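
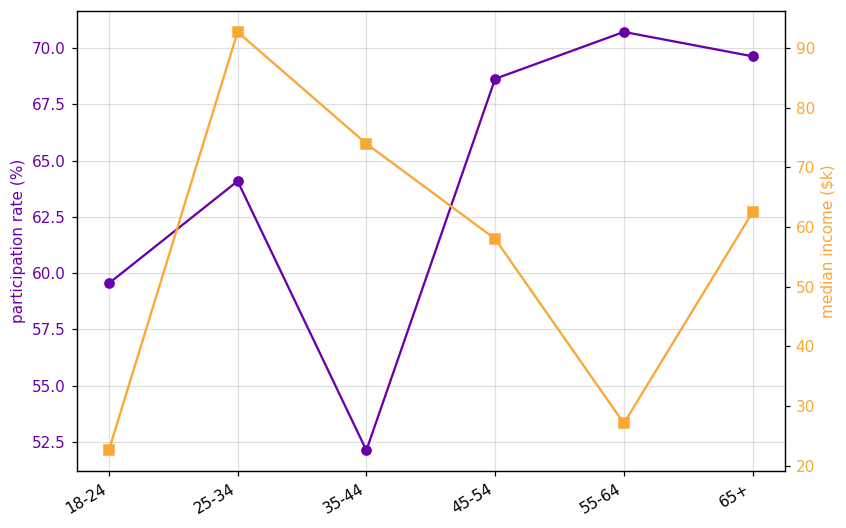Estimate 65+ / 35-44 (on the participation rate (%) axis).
≈ 1.35×

65+ ≈ 70, 35-44 ≈ 52; 70/52 ≈ 1.35.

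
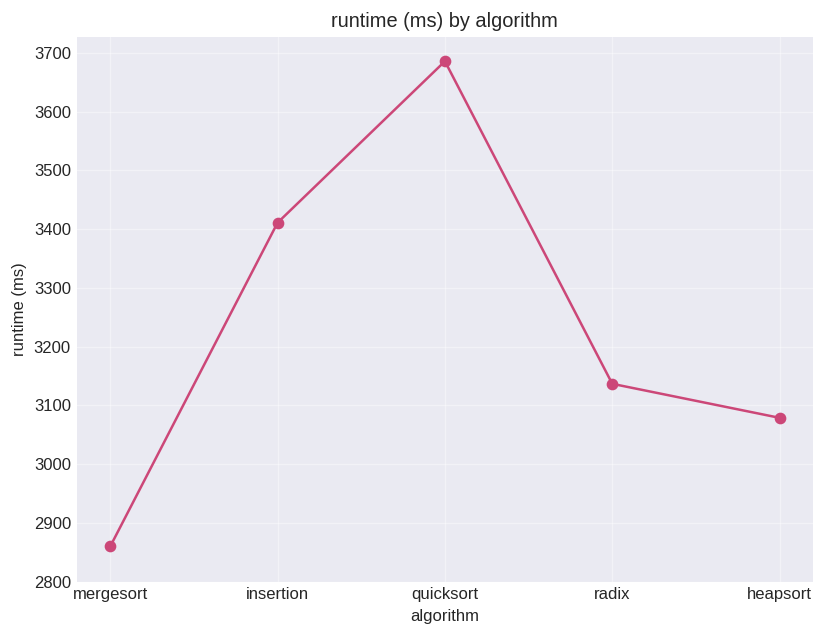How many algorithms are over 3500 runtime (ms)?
1

Above 3500: quicksort.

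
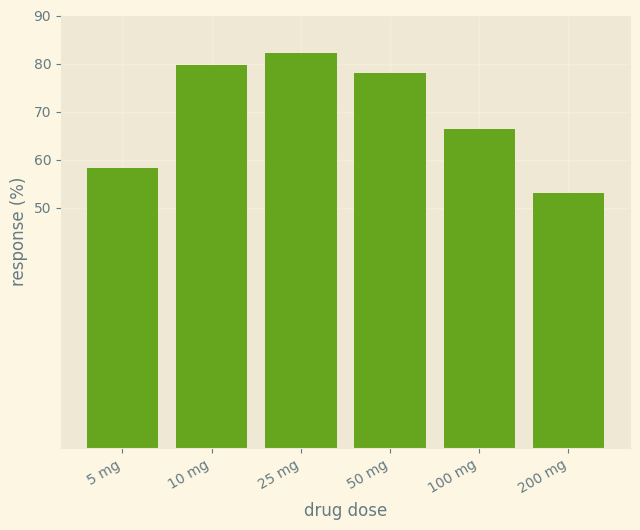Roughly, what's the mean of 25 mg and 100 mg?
(80 + 70) / 2 ≈ 75.

≈ 75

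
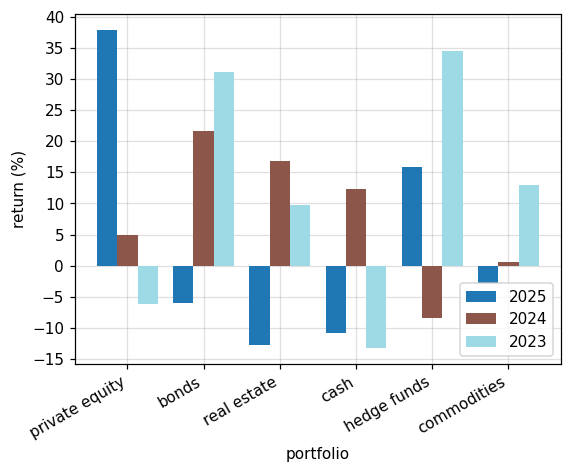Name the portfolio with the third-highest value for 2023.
commodities

Top 4 for 2023: hedge funds ≈ 35, bonds ≈ 30, commodities ≈ 15, real estate ≈ 10.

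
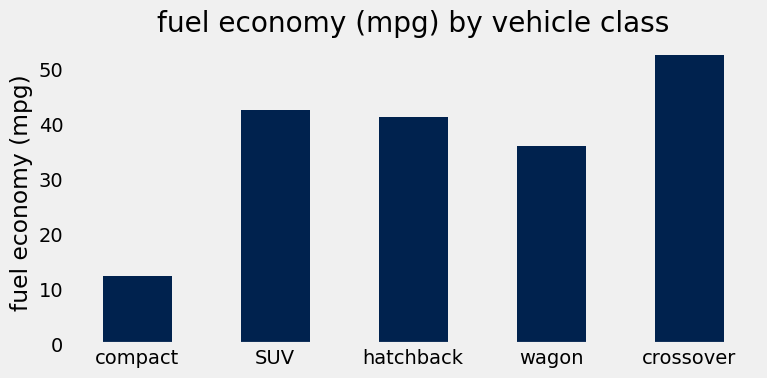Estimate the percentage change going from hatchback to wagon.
≈ -12.5%

hatchback ≈ 40, wagon ≈ 35; (35 − 40) / 40 ≈ -12.5%.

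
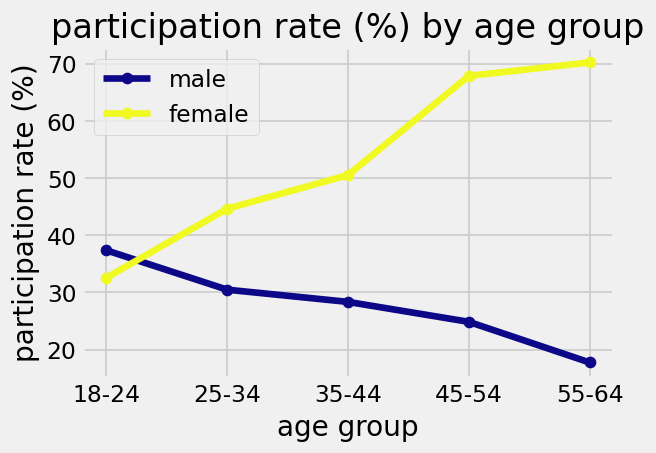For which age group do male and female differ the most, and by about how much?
55-64: male ≈ 20, female ≈ 70 → gap ≈ 50. Next-largest (45-54) is only ≈ 45.

55-64, ≈ 50 %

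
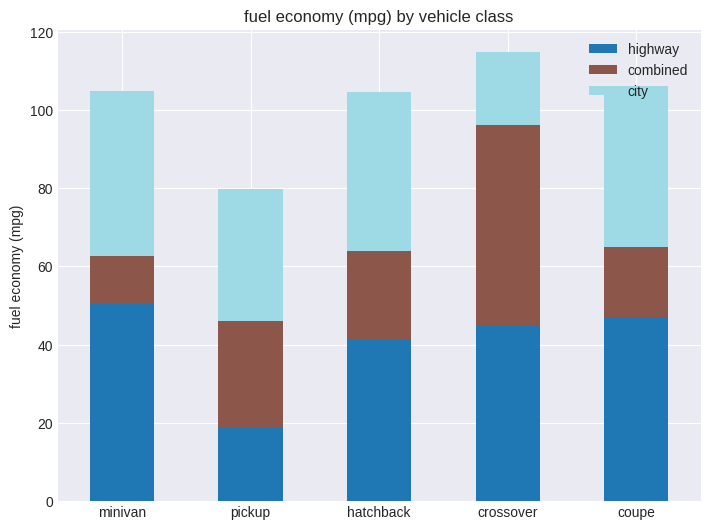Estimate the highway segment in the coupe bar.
highway top ≈ 50, bottom ≈ 0; segment ≈ 50.

≈ 50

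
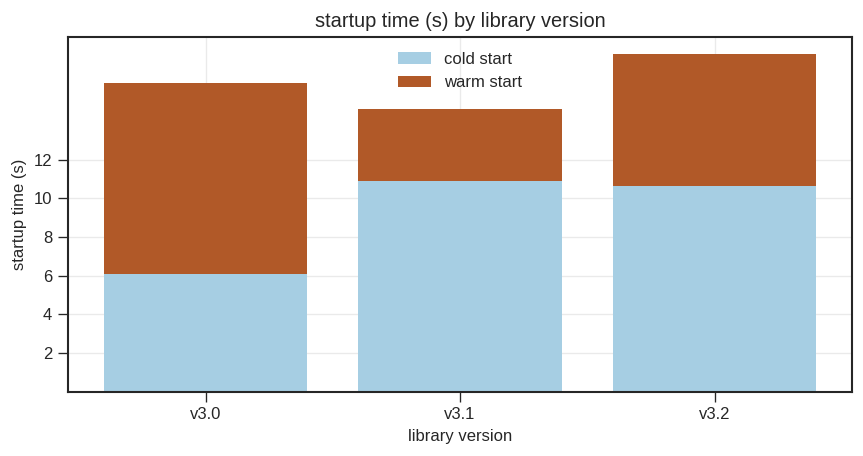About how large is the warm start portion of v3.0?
warm start top ≈ 16, bottom ≈ 6; segment ≈ 10.

≈ 10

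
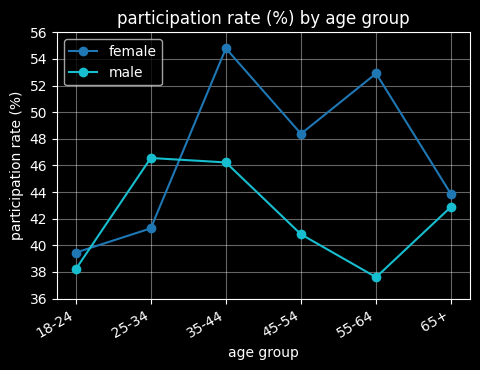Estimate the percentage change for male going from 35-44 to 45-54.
≈ -13%

35-44 ≈ 46, 45-54 ≈ 40; (40 − 46) / 46 ≈ -13%.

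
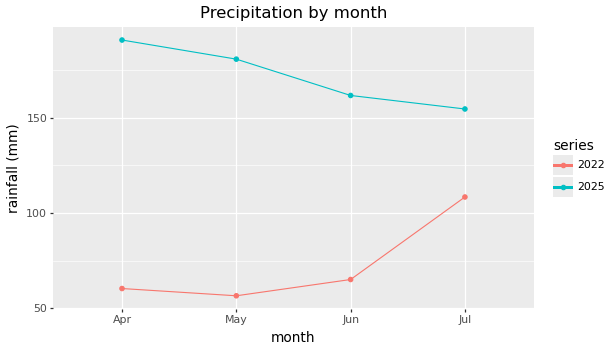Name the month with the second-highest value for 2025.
May

Top 3 for 2025: Apr ≈ 200, May ≈ 180, Jun ≈ 160.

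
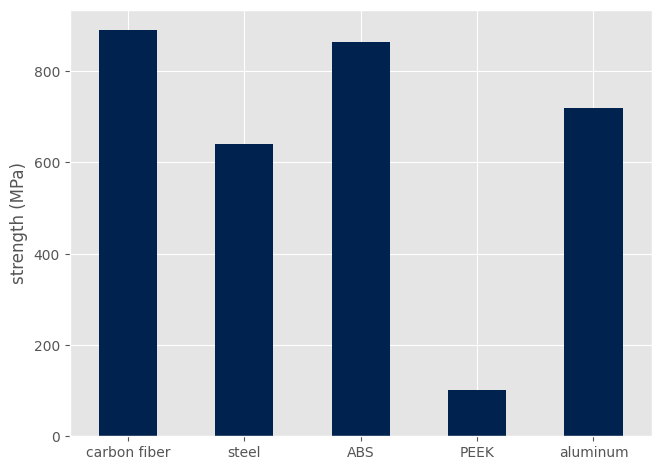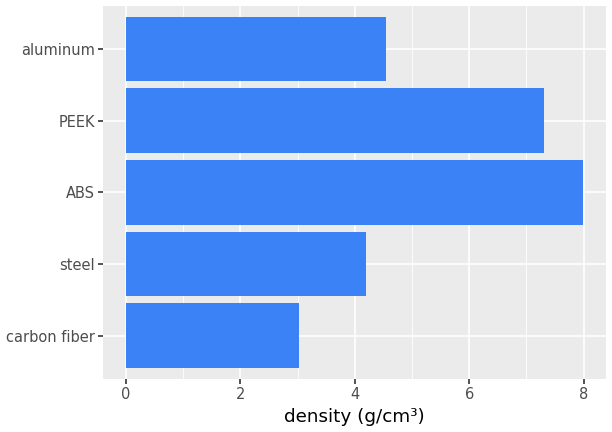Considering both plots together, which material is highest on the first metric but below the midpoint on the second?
Chart 2 median density (g/cm³) ≈ 5; below-median materials: carbon fiber, steel. Among those, carbon fiber has the highest strength (MPa) (≈ 900).

carbon fiber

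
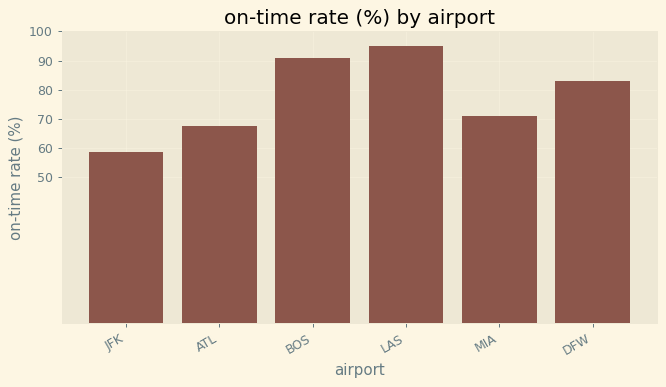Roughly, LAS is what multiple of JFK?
≈ 1.67×

LAS ≈ 100, JFK ≈ 60; 100/60 ≈ 1.67.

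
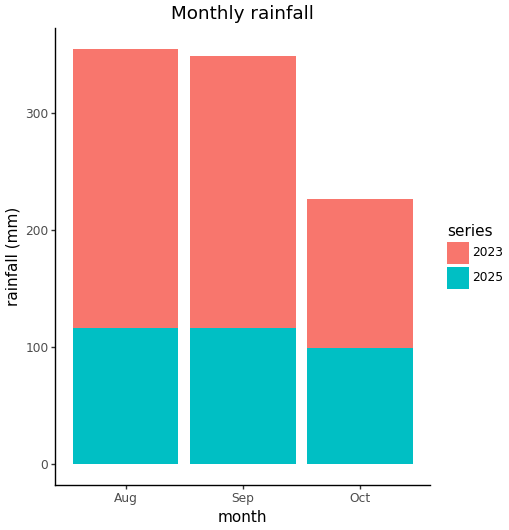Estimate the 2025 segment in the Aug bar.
2025 top ≈ 100, bottom ≈ 0; segment ≈ 100.

≈ 100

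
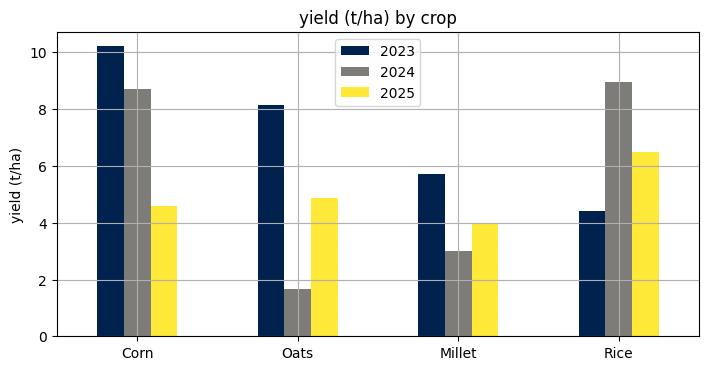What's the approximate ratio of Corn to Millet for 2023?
≈ 1.67×

Corn ≈ 10, Millet ≈ 6; 10/6 ≈ 1.67.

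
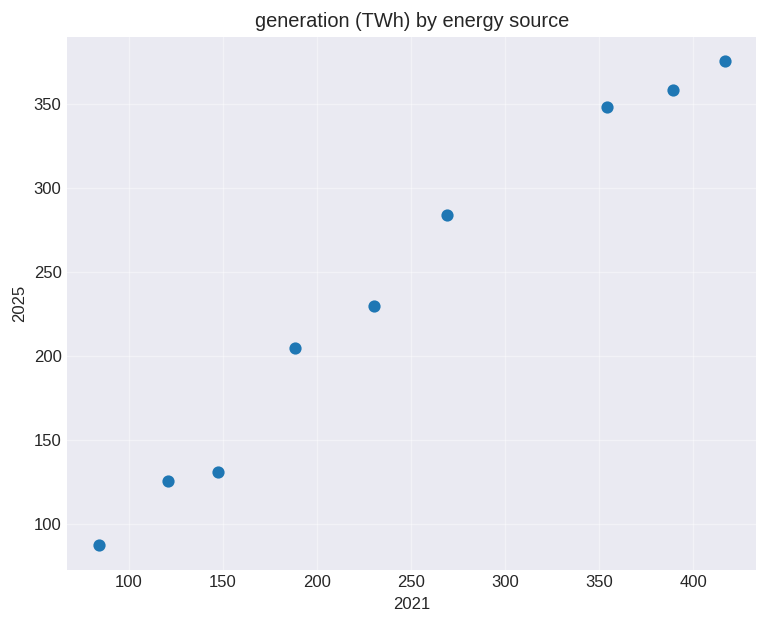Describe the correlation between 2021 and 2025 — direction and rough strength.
Points are positively correlated; strong (|r| ≈ 1.0).

positive, strong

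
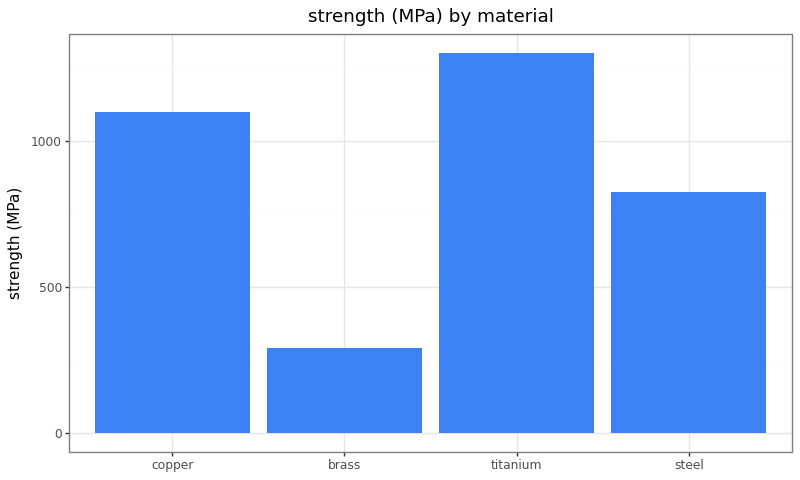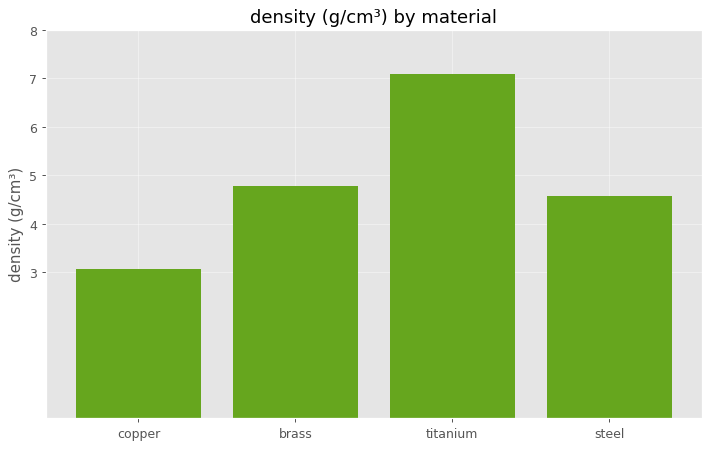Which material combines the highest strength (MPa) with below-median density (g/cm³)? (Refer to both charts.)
Chart 2 median density (g/cm³) ≈ 5; below-median materials: copper, steel. Among those, copper has the highest strength (MPa) (≈ 1000).

copper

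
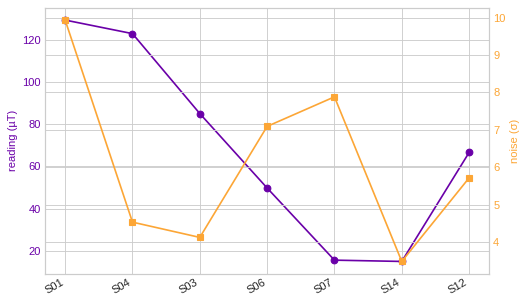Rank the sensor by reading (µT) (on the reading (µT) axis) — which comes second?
Top 3 (on the reading (µT) axis): S01 ≈ 130, S04 ≈ 120, S03 ≈ 80.

S04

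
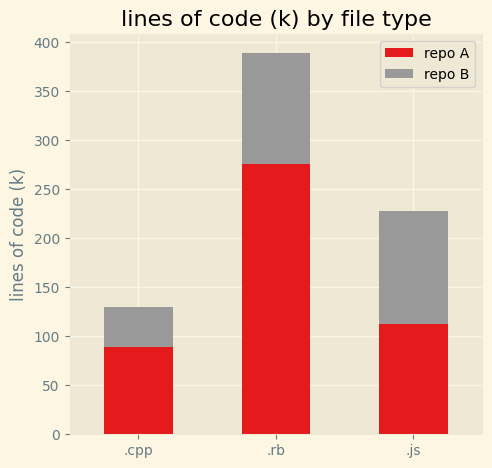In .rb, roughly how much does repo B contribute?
≈ 100

repo B top ≈ 400, bottom ≈ 300; segment ≈ 100.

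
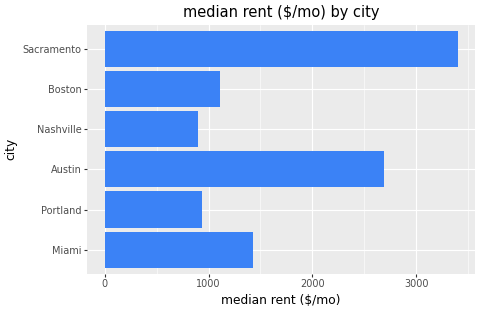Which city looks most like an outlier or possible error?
Sacramento ≈ 3500; the rest sit between ≈ 1000 and ≈ 2500.

Sacramento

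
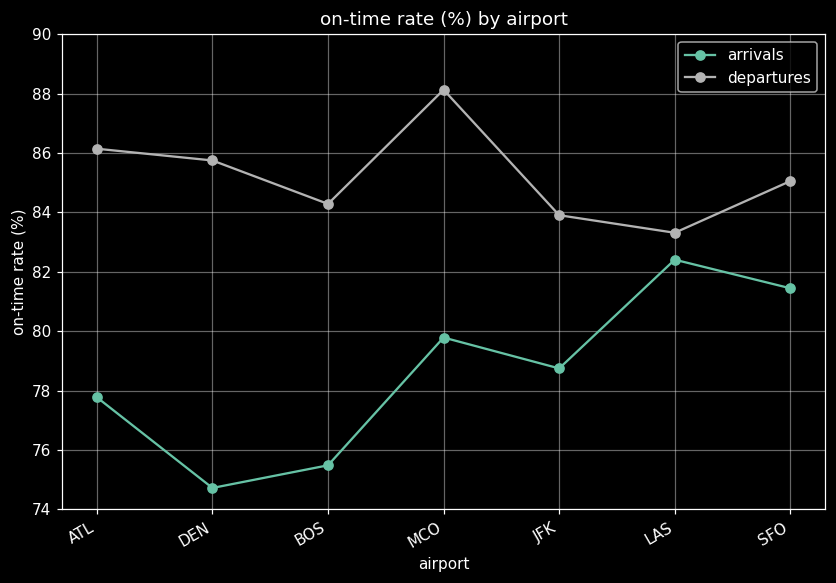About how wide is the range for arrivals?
Max LAS ≈ 82, min DEN ≈ 74; range ≈ 8.

≈ 8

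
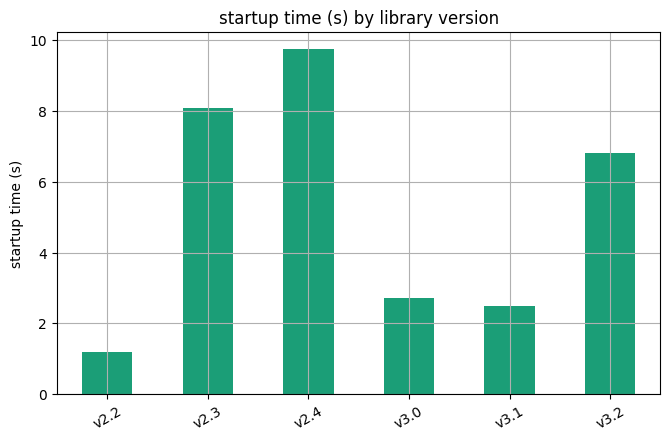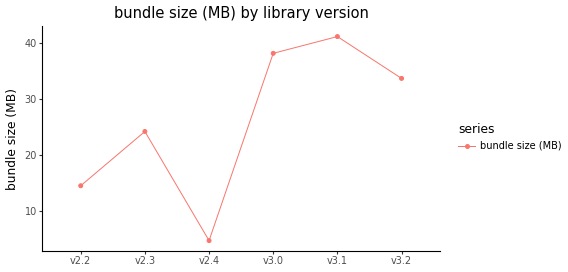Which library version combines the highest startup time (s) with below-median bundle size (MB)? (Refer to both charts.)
v2.4

Chart 2 median bundle size (MB) ≈ 30; below-median library versions: v2.2, v2.3, v2.4. Among those, v2.4 has the highest startup time (s) (≈ 10).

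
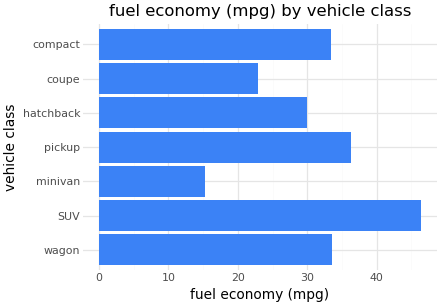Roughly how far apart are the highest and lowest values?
Max SUV ≈ 45, min minivan ≈ 15; range ≈ 30.

≈ 30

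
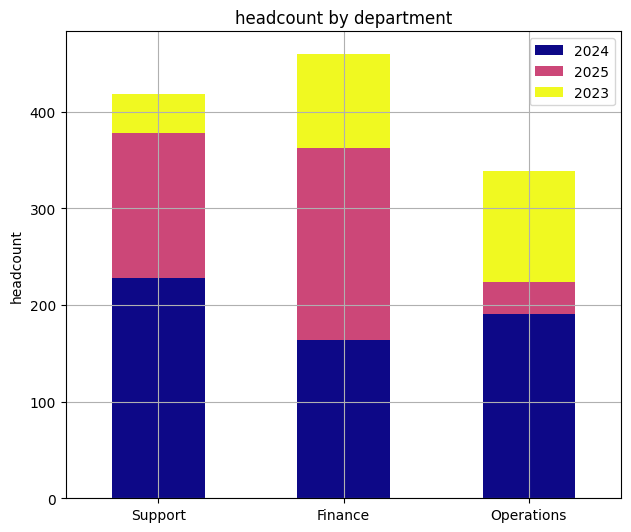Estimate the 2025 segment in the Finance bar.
≈ 200

2025 top ≈ 350, bottom ≈ 150; segment ≈ 200.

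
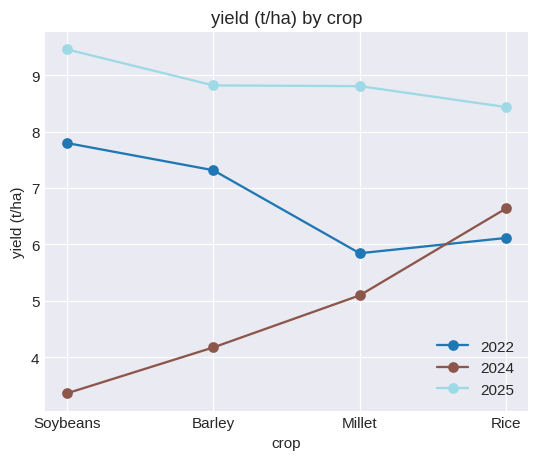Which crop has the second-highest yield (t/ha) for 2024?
Millet

Top 3 for 2024: Rice ≈ 7, Millet ≈ 5, Barley ≈ 4.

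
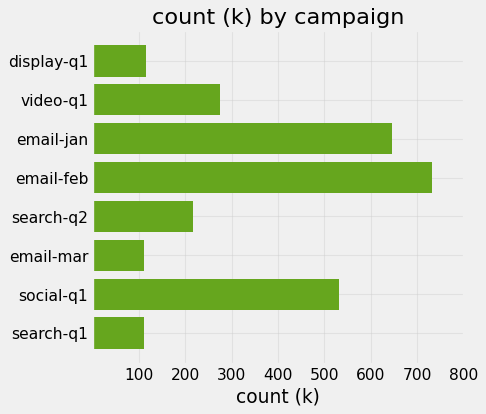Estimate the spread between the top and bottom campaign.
≈ 600

Max email-feb ≈ 700, min search-q1 ≈ 100; range ≈ 600.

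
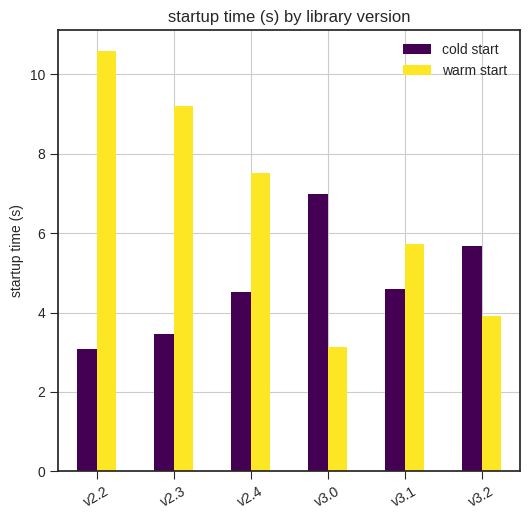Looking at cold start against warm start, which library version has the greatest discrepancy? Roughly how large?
v2.2: cold start ≈ 3, warm start ≈ 11 → gap ≈ 8. Next-largest (v2.3) is only ≈ 6.

v2.2, ≈ 8 s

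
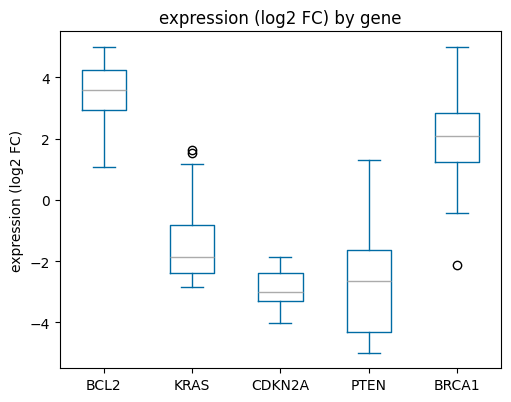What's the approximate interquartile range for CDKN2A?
Q3 ≈ -2, Q1 ≈ -3; IQR ≈ 1.

≈ 1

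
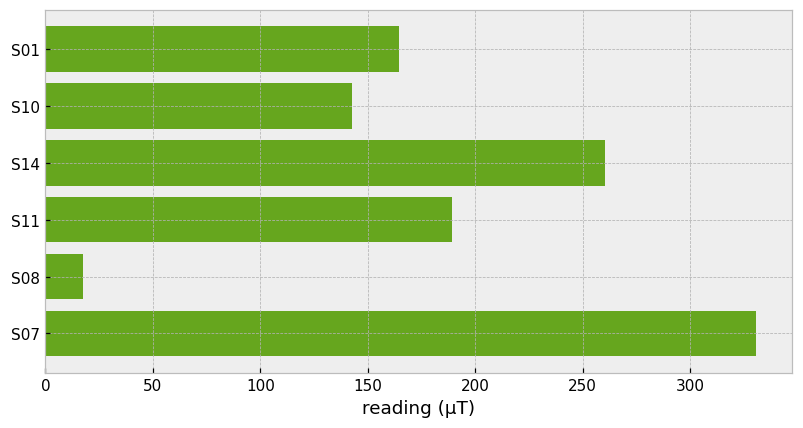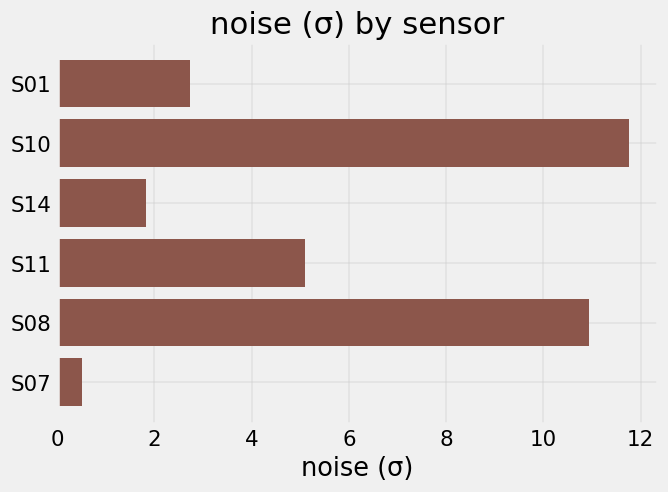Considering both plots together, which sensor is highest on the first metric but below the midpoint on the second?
S07

Chart 2 median noise (σ) ≈ 4; below-median sensors: S01, S14, S07. Among those, S07 has the highest reading (µT) (≈ 350).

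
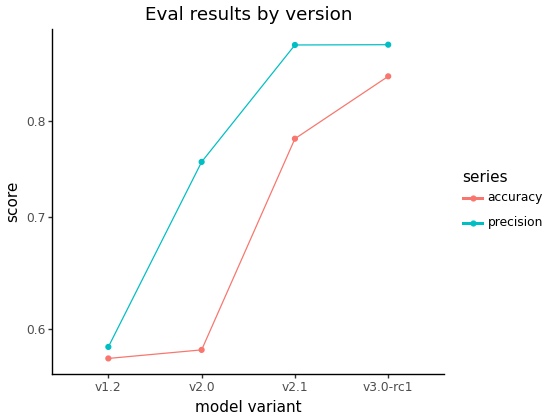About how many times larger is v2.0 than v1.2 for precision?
v2.0 ≈ 0.75, v1.2 ≈ 0.60; 0.75/0.60 ≈ 1.25.

≈ 1.25×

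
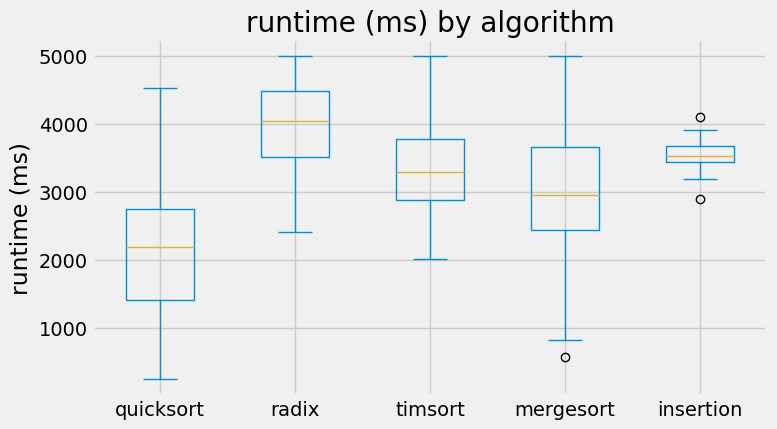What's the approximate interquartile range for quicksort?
≈ 1400

Q3 ≈ 2800, Q1 ≈ 1400; IQR ≈ 1400.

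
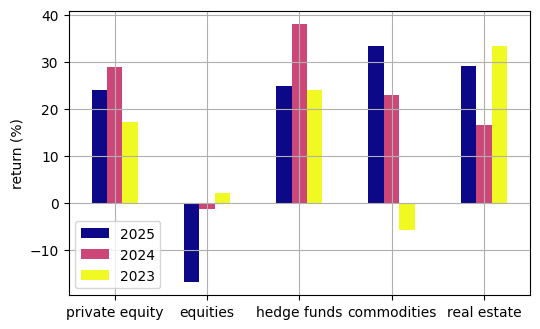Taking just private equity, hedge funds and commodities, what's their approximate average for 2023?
≈ 12

(15 + 25 + -5) / 3 ≈ 12.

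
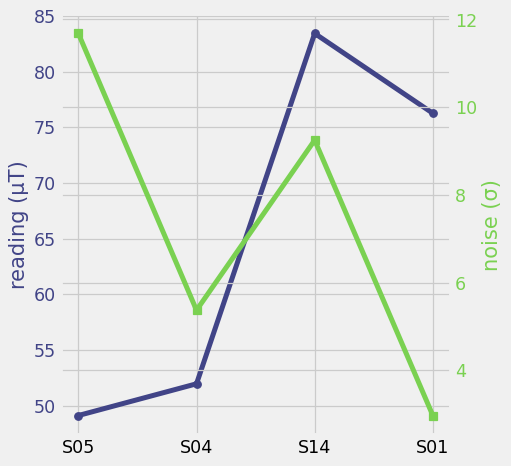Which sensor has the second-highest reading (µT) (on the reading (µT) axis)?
Top 3 (on the reading (µT) axis): S14 ≈ 85, S01 ≈ 75, S04 ≈ 50.

S01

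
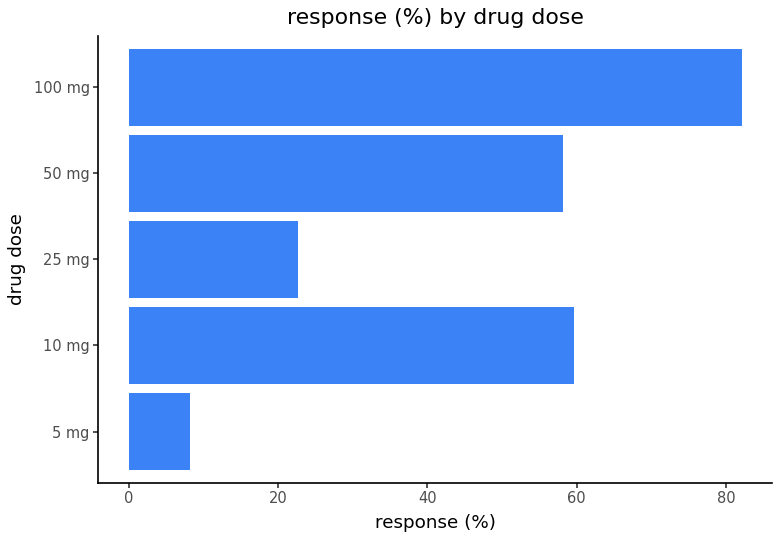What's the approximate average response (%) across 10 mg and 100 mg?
≈ 70

(60 + 80) / 2 ≈ 70.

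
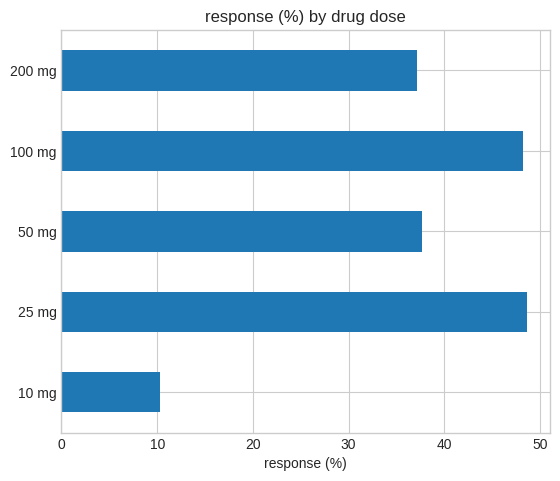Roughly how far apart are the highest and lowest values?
Max 25 mg ≈ 50, min 10 mg ≈ 10; range ≈ 40.

≈ 40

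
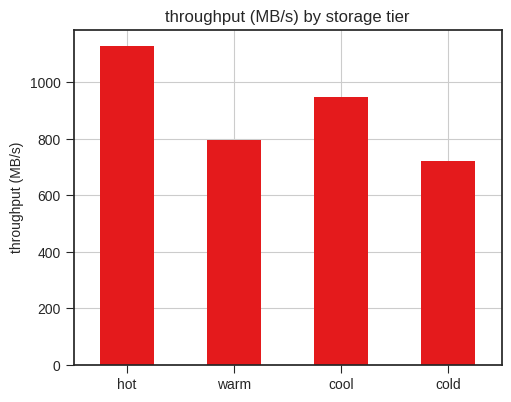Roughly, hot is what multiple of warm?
hot ≈ 1100, warm ≈ 800; 1100/800 ≈ 1.38.

≈ 1.38×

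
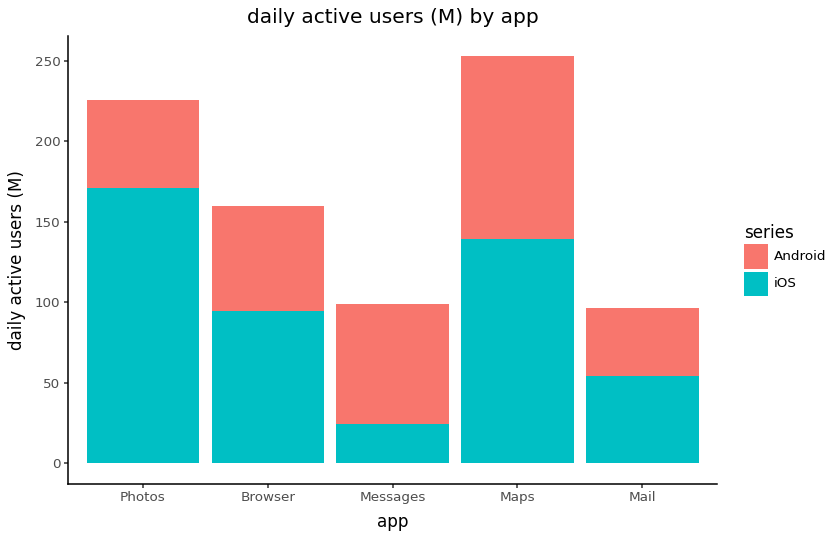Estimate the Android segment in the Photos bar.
Android top ≈ 225, bottom ≈ 175; segment ≈ 50.

≈ 50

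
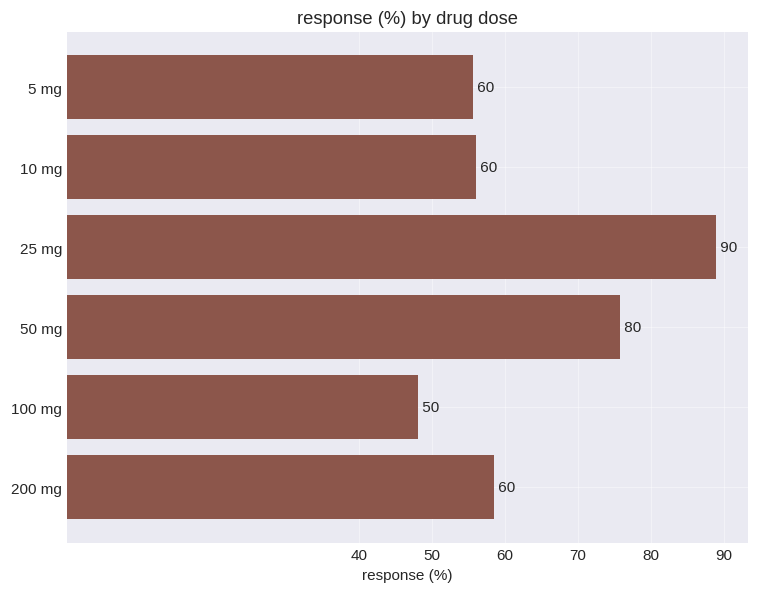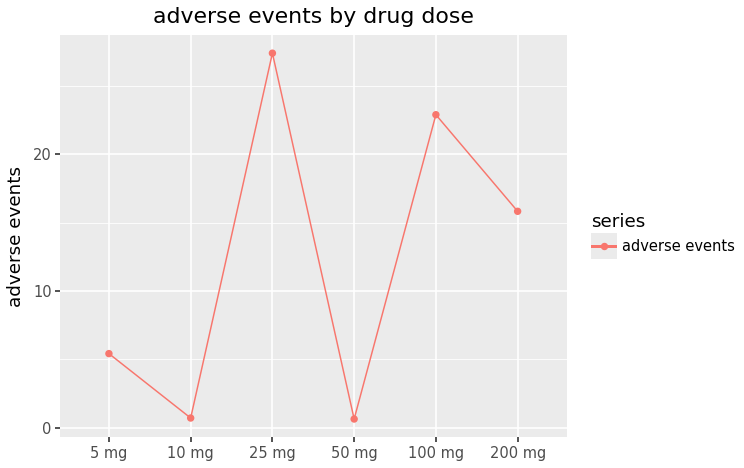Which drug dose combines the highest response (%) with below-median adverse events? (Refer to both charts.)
50 mg

Chart 2 median adverse events ≈ 10; below-median drug doses: 5 mg, 10 mg, 50 mg. Among those, 50 mg has the highest response (%) (≈ 80).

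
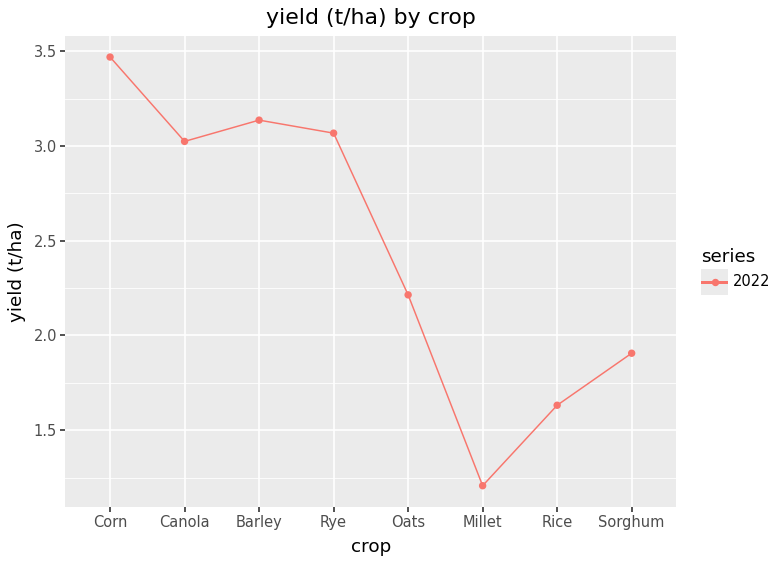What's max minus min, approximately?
≈ 2.2

Max Corn ≈ 3.4, min Millet ≈ 1.2; range ≈ 2.2.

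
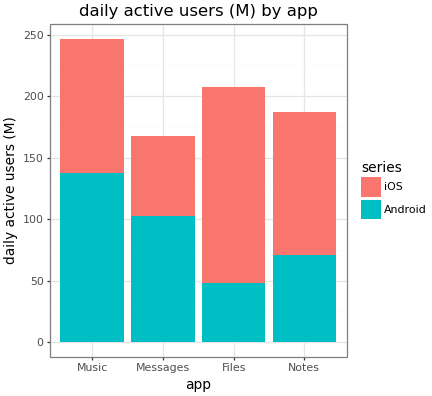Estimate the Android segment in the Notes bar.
Android top ≈ 75, bottom ≈ 0; segment ≈ 75.

≈ 75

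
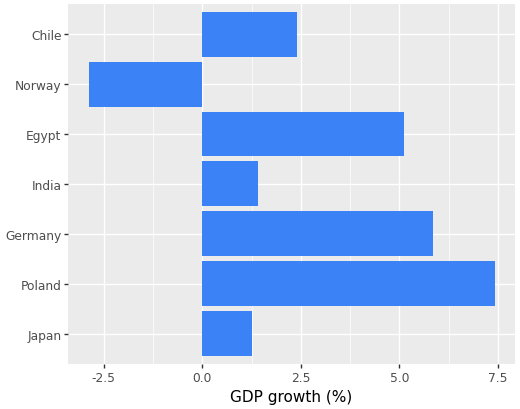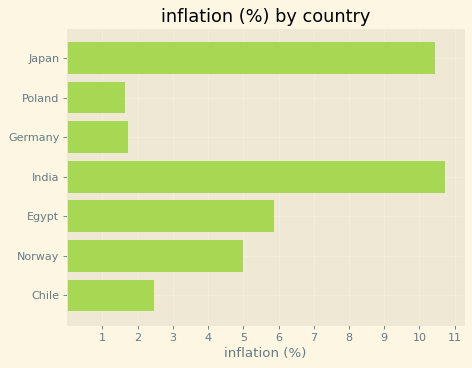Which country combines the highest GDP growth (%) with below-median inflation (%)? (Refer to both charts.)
Chart 2 median inflation (%) ≈ 5; below-median countries: Poland, Germany, Chile. Among those, Poland has the highest GDP growth (%) (≈ 7).

Poland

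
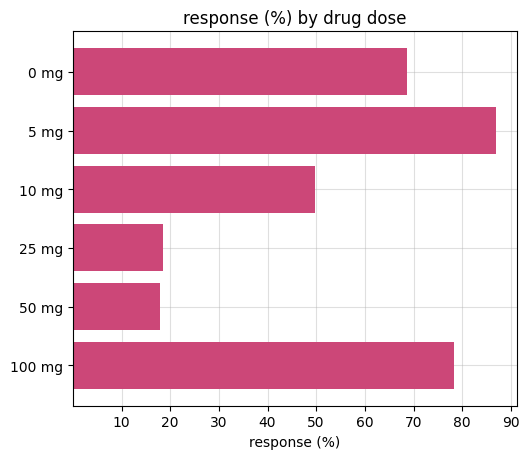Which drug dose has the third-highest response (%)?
0 mg

Top 4: 5 mg ≈ 90, 100 mg ≈ 80, 0 mg ≈ 70, 10 mg ≈ 50.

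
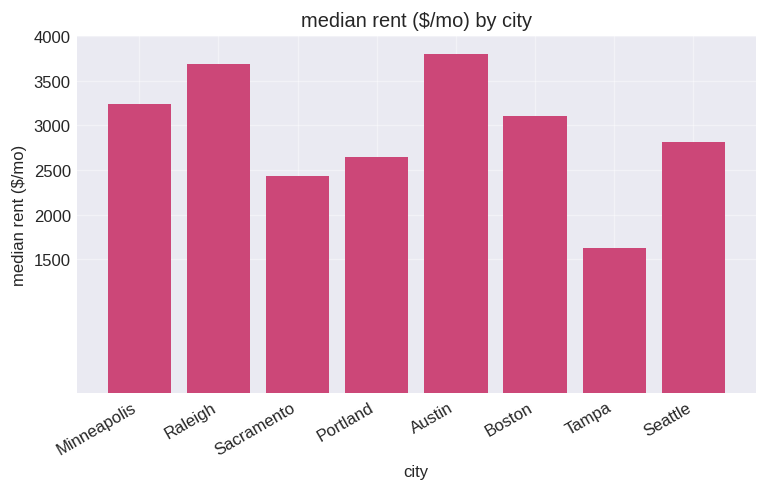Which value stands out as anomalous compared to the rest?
Tampa ≈ 1500; the rest sit between ≈ 2500 and ≈ 4000.

Tampa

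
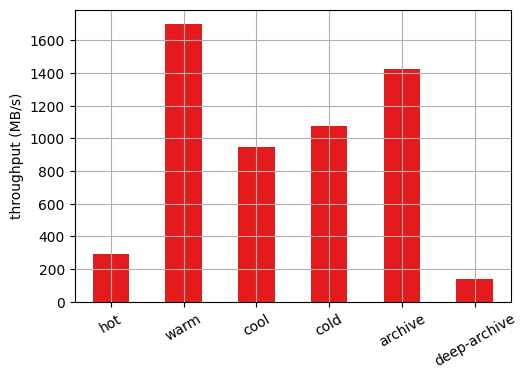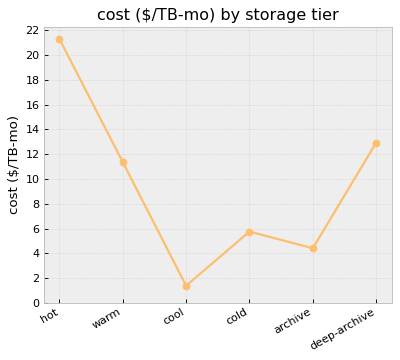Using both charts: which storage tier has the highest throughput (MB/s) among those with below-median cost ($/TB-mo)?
Chart 2 median cost ($/TB-mo) ≈ 8; below-median storage tiers: cool, cold, archive. Among those, archive has the highest throughput (MB/s) (≈ 1400).

archive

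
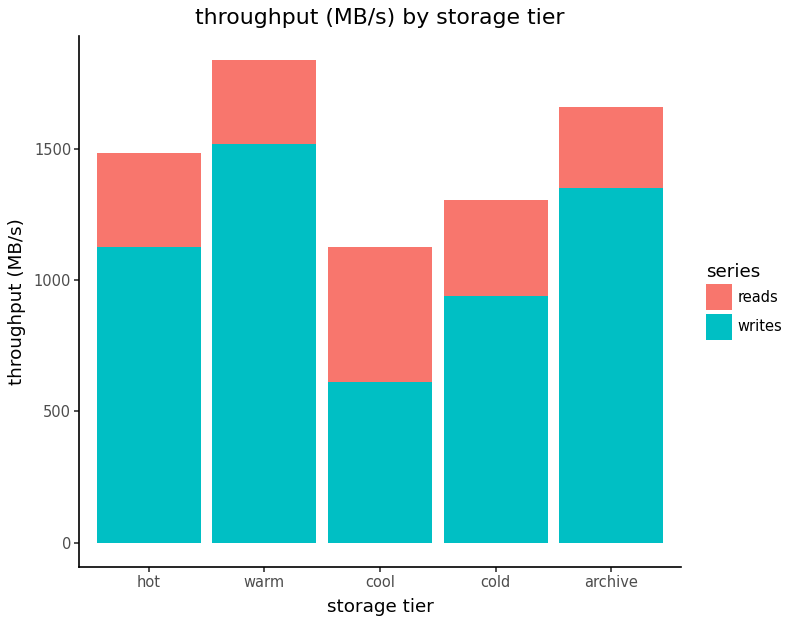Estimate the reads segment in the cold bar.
≈ 400

reads top ≈ 1400, bottom ≈ 1000; segment ≈ 400.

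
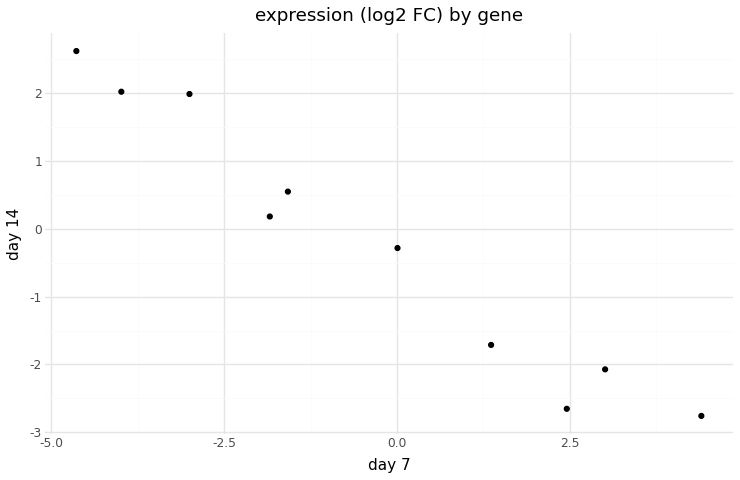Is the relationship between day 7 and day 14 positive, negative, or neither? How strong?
Points are negatively correlated; strong (|r| ≈ 1.0).

negative, strong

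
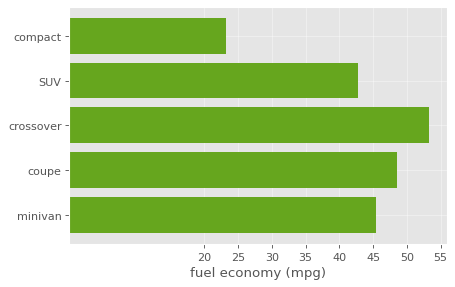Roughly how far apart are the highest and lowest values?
Max crossover ≈ 55, min compact ≈ 25; range ≈ 30.

≈ 30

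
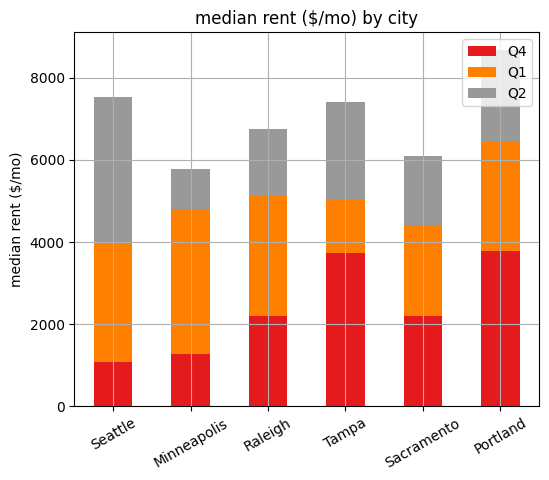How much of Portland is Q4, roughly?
Q4 top ≈ 4000, bottom ≈ 0; segment ≈ 4000.

≈ 4000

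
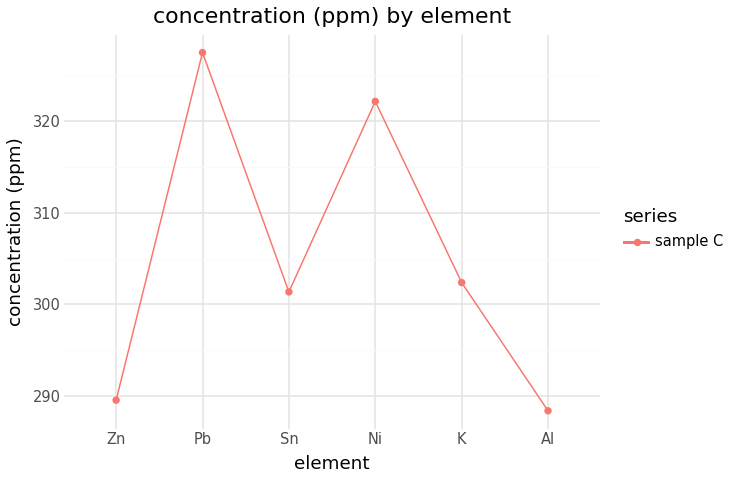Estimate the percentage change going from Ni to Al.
Ni ≈ 320, Al ≈ 290; (290 − 320) / 320 ≈ -9.4%.

≈ -9.4%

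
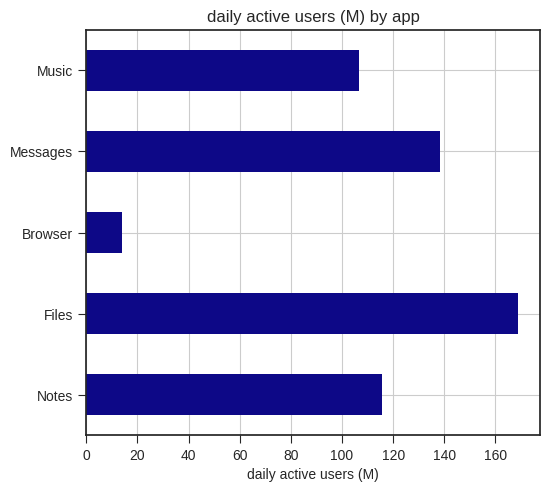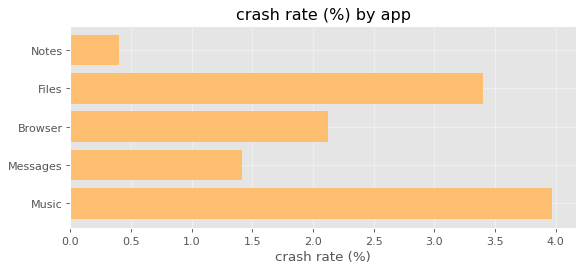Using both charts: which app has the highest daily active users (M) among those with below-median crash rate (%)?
Chart 2 median crash rate (%) ≈ 2; below-median apps: Notes, Messages. Among those, Messages has the highest daily active users (M) (≈ 140).

Messages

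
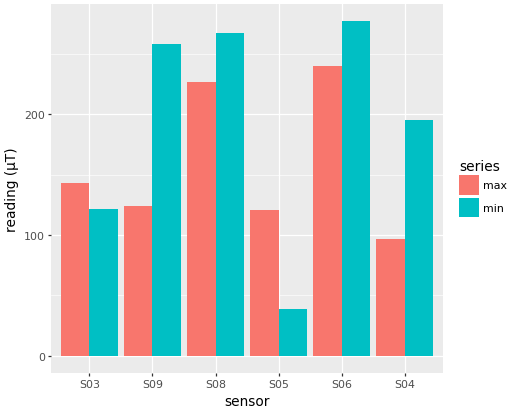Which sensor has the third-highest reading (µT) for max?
Top 4 for max: S06 ≈ 250, S08 ≈ 225, S03 ≈ 150, S09 ≈ 125.

S03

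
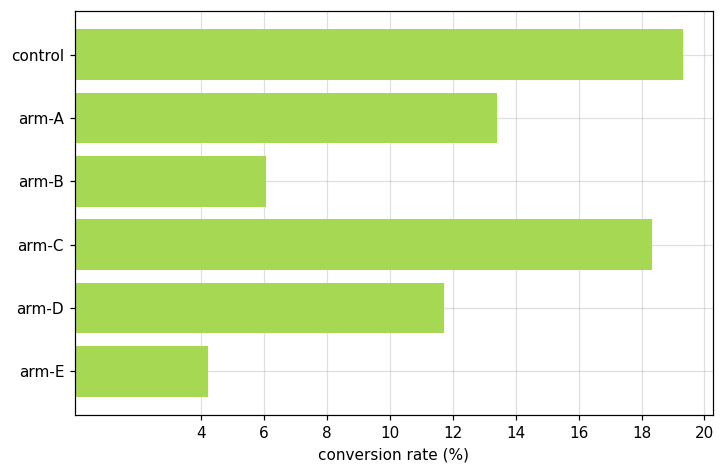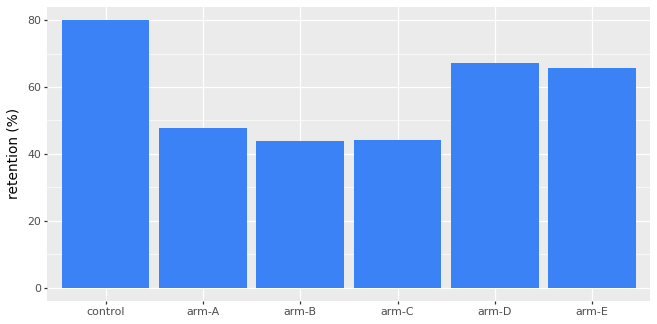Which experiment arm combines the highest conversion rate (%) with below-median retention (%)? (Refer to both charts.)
arm-C

Chart 2 median retention (%) ≈ 60; below-median experiment arms: arm-A, arm-B, arm-C. Among those, arm-C has the highest conversion rate (%) (≈ 18).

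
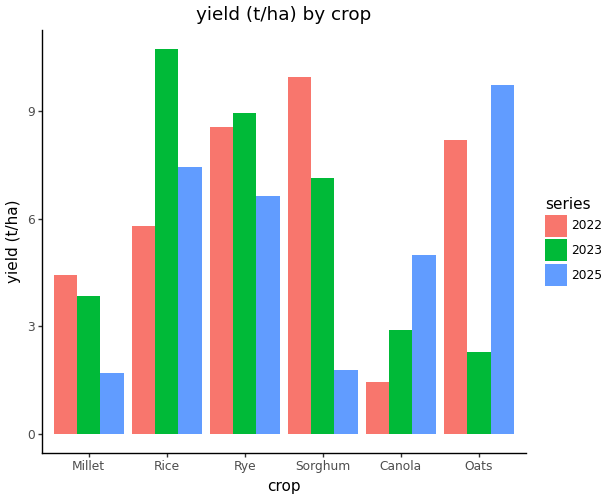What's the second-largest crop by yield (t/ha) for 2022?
Top 3 for 2022: Sorghum ≈ 10, Rye ≈ 9, Oats ≈ 8.

Rye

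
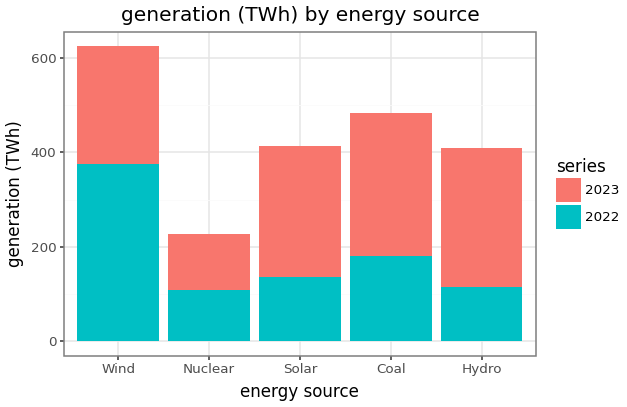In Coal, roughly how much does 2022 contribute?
2022 top ≈ 200, bottom ≈ 0; segment ≈ 200.

≈ 200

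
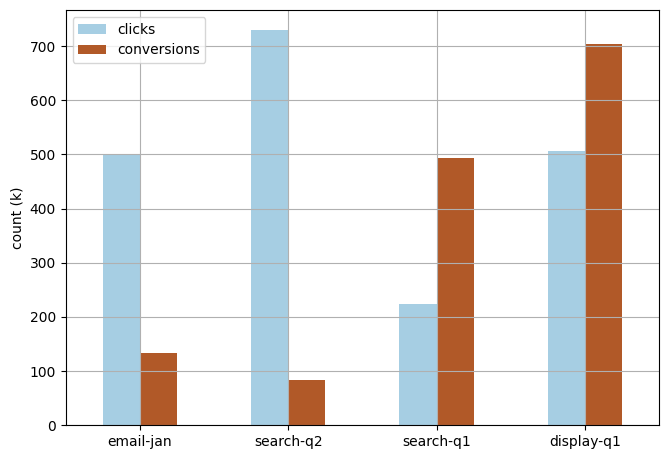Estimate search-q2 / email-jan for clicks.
≈ 1.4×

search-q2 ≈ 700, email-jan ≈ 500; 700/500 ≈ 1.4.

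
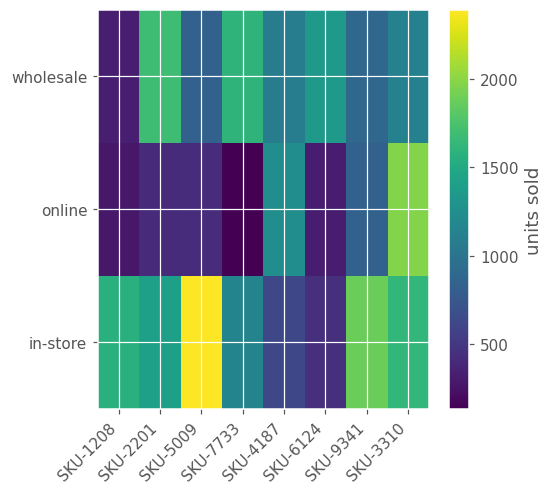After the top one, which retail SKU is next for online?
Top 3 for online: SKU-3310 ≈ 2000, SKU-4187 ≈ 1200, SKU-9341 ≈ 800.

SKU-4187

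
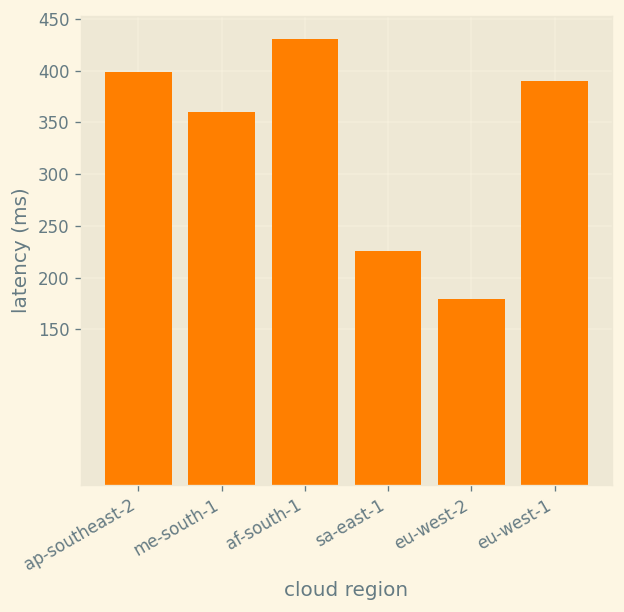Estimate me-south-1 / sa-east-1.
≈ 1.4×

me-south-1 ≈ 350, sa-east-1 ≈ 250; 350/250 ≈ 1.4.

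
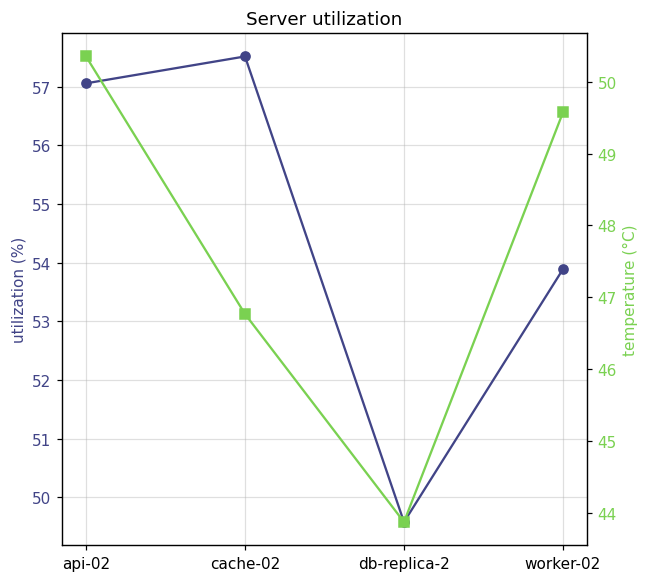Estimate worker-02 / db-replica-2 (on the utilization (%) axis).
≈ 1.08×

worker-02 ≈ 54, db-replica-2 ≈ 50; 54/50 ≈ 1.08.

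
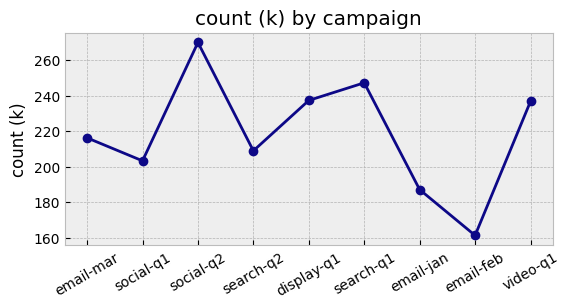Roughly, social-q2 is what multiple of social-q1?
≈ 1.35×

social-q2 ≈ 270, social-q1 ≈ 200; 270/200 ≈ 1.35.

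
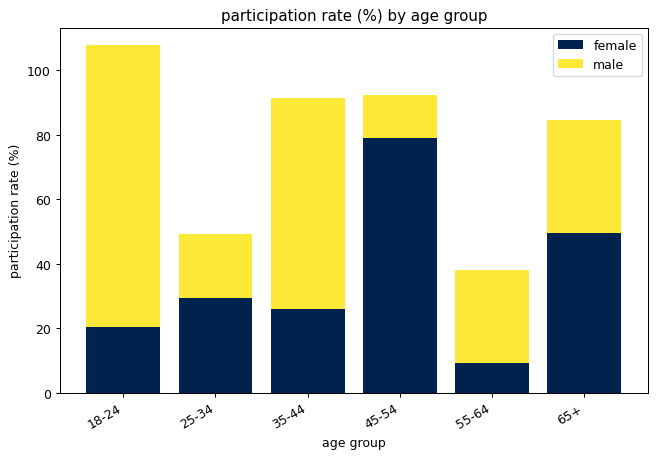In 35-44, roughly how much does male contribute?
≈ 60

male top ≈ 90, bottom ≈ 30; segment ≈ 60.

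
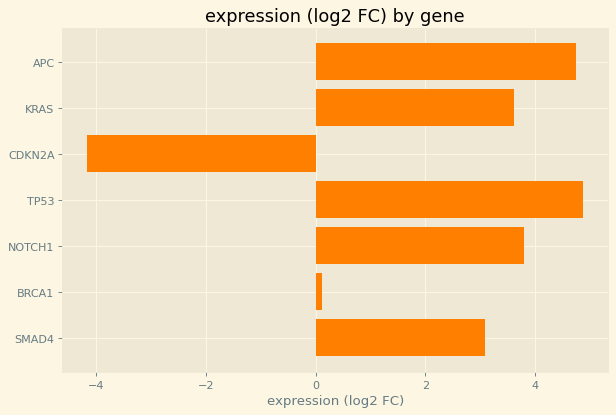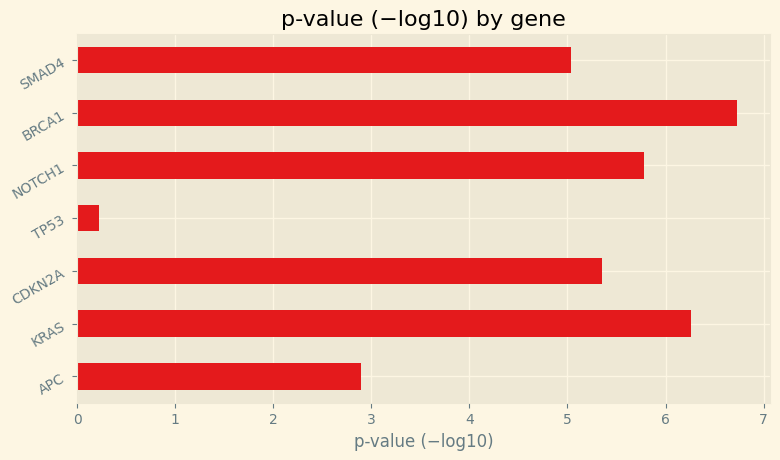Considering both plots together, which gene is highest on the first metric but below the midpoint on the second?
TP53

Chart 2 median p-value (−log10) ≈ 5; below-median genes: APC, TP53, SMAD4. Among those, TP53 has the highest expression (log2 FC) (≈ 5).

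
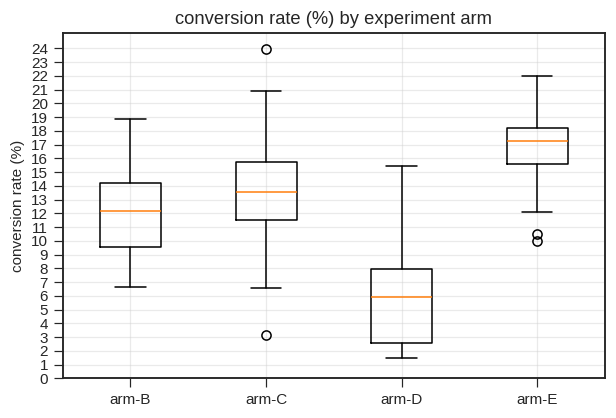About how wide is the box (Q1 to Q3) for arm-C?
≈ 4

Q3 ≈ 16, Q1 ≈ 12; IQR ≈ 4.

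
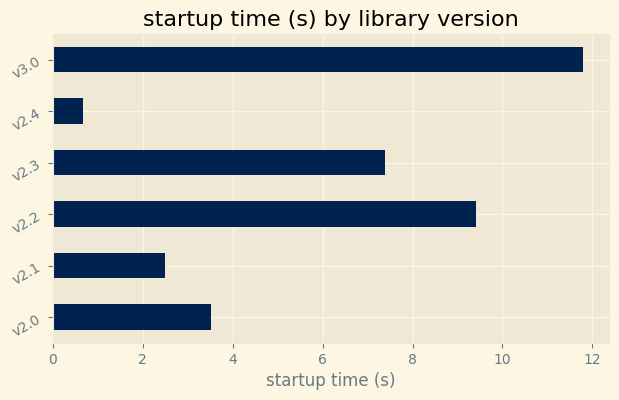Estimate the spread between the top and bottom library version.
Max v3.0 ≈ 12, min v2.4 ≈ 1; range ≈ 11.

≈ 11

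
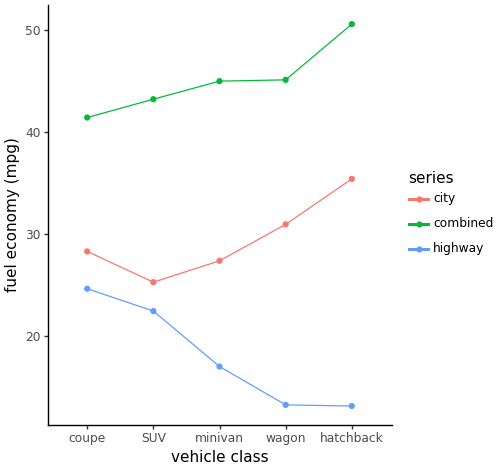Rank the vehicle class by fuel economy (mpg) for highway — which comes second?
Top 3 for highway: coupe ≈ 25, SUV ≈ 20, minivan ≈ 15.

SUV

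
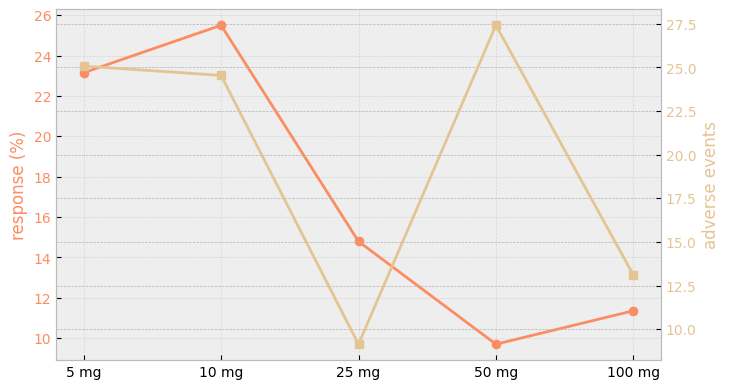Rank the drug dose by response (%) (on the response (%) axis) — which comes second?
5 mg

Top 3 (on the response (%) axis): 10 mg ≈ 26, 5 mg ≈ 24, 25 mg ≈ 14.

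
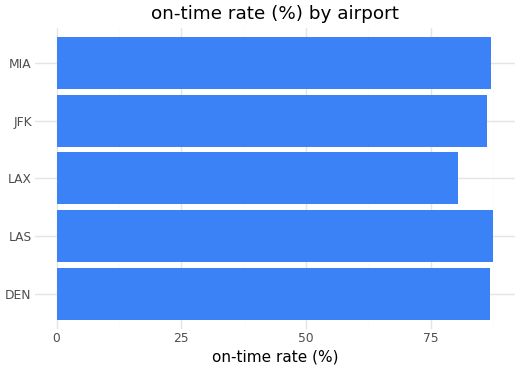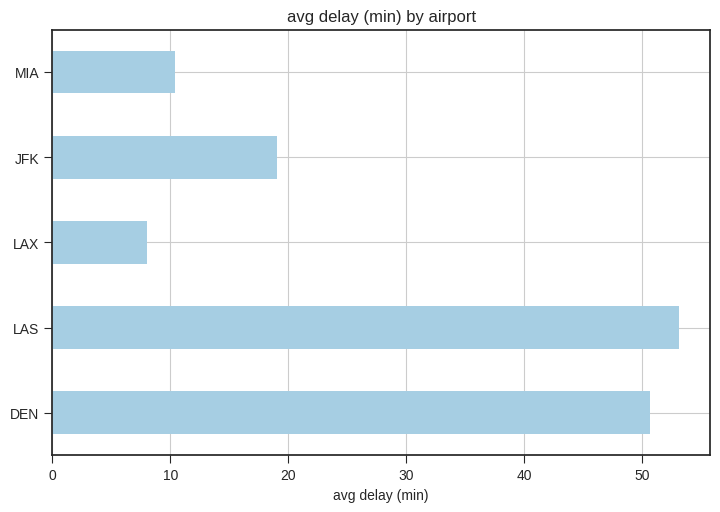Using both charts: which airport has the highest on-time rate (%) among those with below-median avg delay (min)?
MIA

Chart 2 median avg delay (min) ≈ 20; below-median airports: LAX, MIA. Among those, MIA has the highest on-time rate (%) (≈ 90).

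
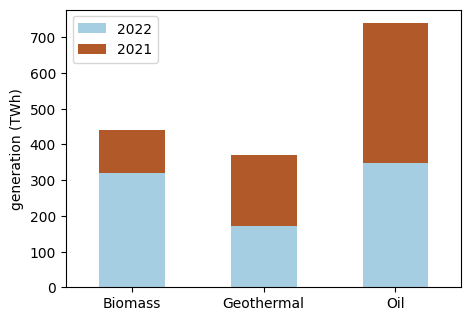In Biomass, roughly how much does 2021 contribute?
2021 top ≈ 400, bottom ≈ 300; segment ≈ 100.

≈ 100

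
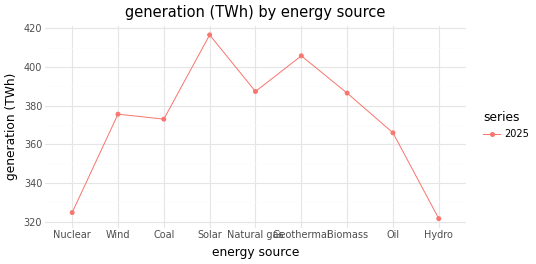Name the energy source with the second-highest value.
Geothermal

Top 3: Solar ≈ 420, Geothermal ≈ 410, Natural gas ≈ 390.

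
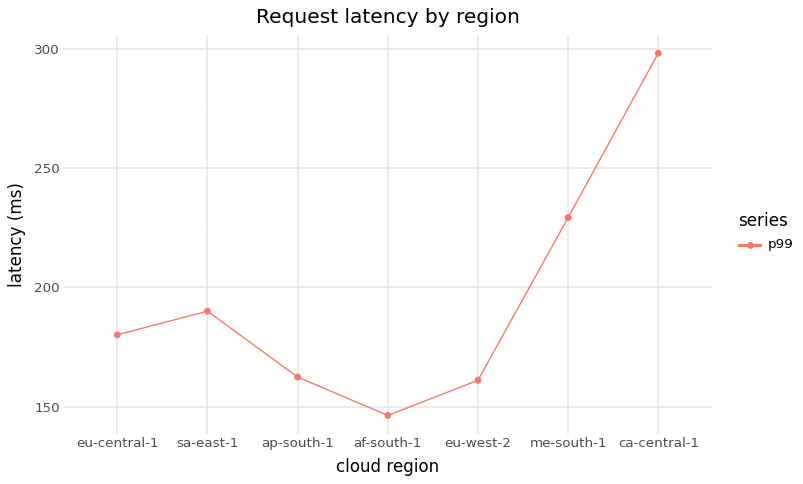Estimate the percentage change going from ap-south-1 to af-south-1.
ap-south-1 ≈ 160, af-south-1 ≈ 140; (140 − 160) / 160 ≈ -12.5%.

≈ -12.5%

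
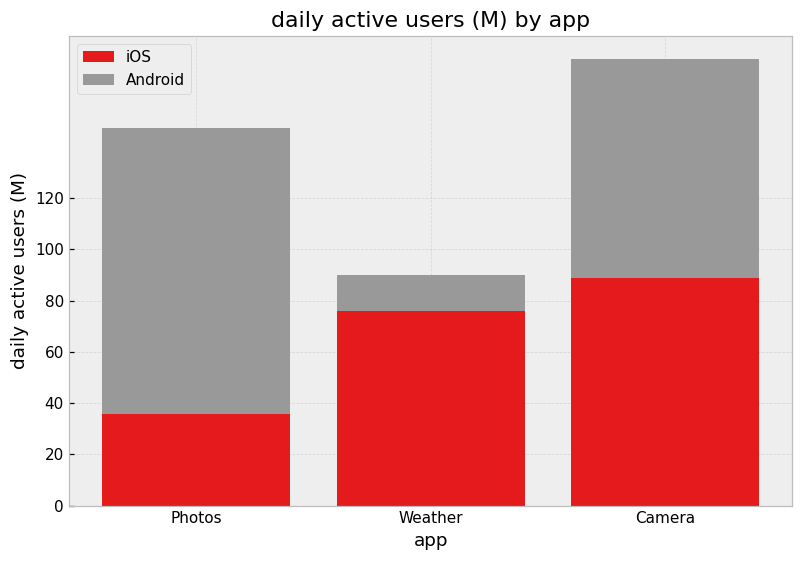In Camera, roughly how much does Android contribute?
≈ 100

Android top ≈ 180, bottom ≈ 80; segment ≈ 100.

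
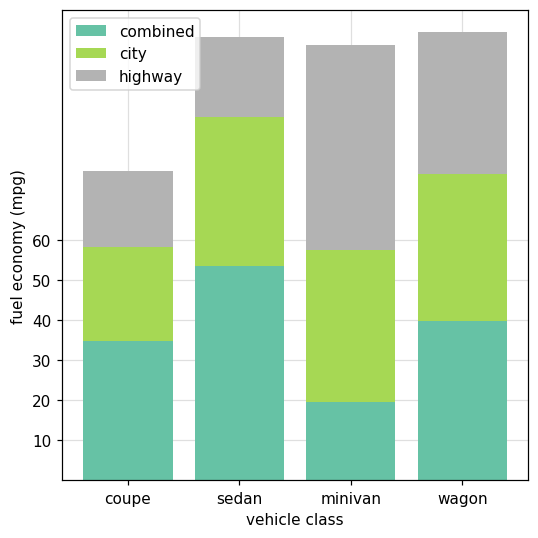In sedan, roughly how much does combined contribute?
combined top ≈ 50, bottom ≈ 0; segment ≈ 50.

≈ 50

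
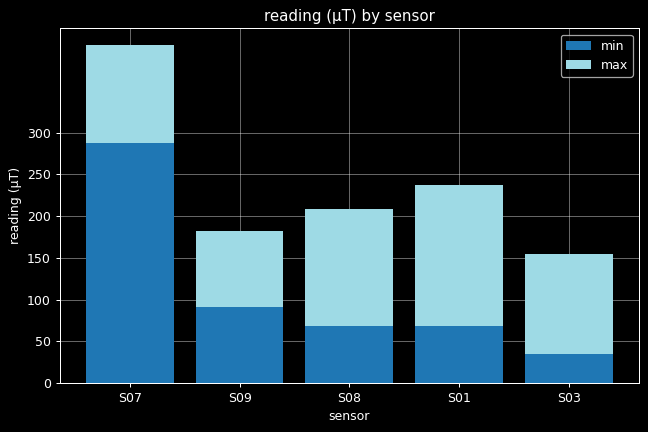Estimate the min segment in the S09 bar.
≈ 100

min top ≈ 100, bottom ≈ 0; segment ≈ 100.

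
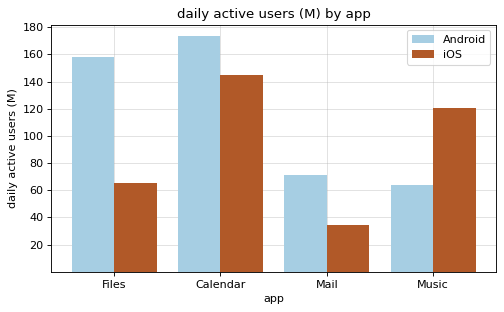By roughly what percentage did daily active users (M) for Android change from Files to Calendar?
≈ +12.5%

Files ≈ 160, Calendar ≈ 180; (180 − 160) / 160 ≈ +12.5%.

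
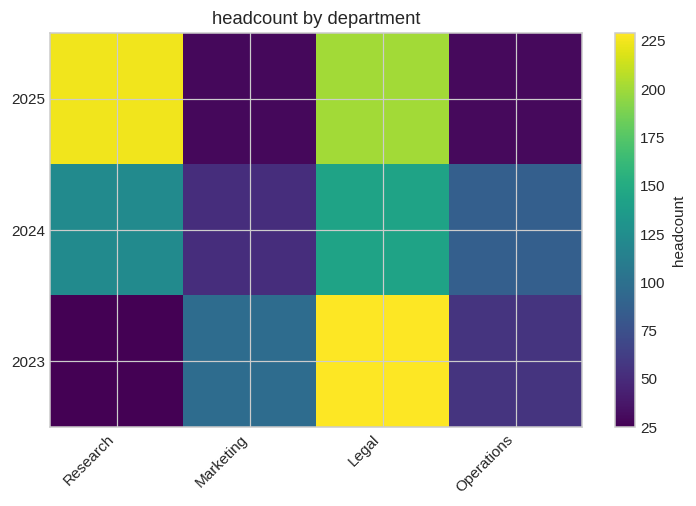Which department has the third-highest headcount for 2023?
Top 4 for 2023: Legal ≈ 220, Marketing ≈ 100, Operations ≈ 60, Research ≈ 20.

Operations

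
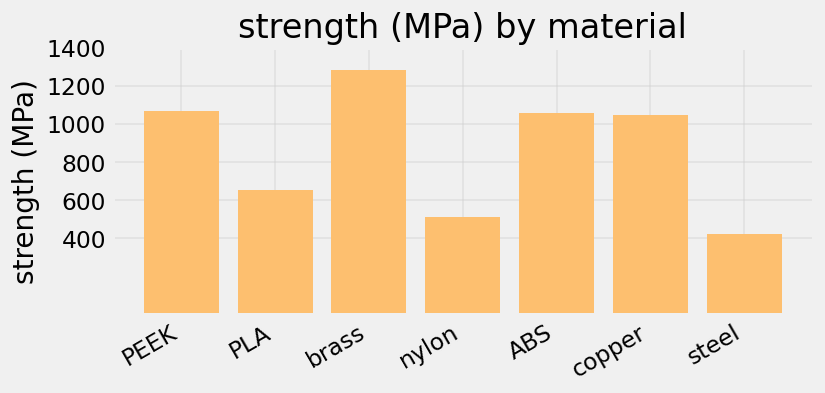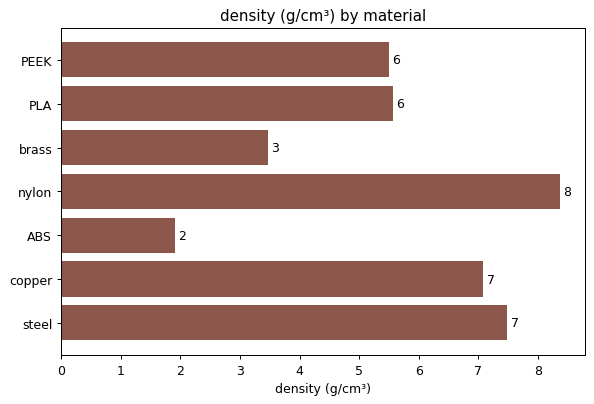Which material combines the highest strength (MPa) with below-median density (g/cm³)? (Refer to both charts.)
Chart 2 median density (g/cm³) ≈ 6; below-median materials: PEEK, brass, ABS. Among those, brass has the highest strength (MPa) (≈ 1200).

brass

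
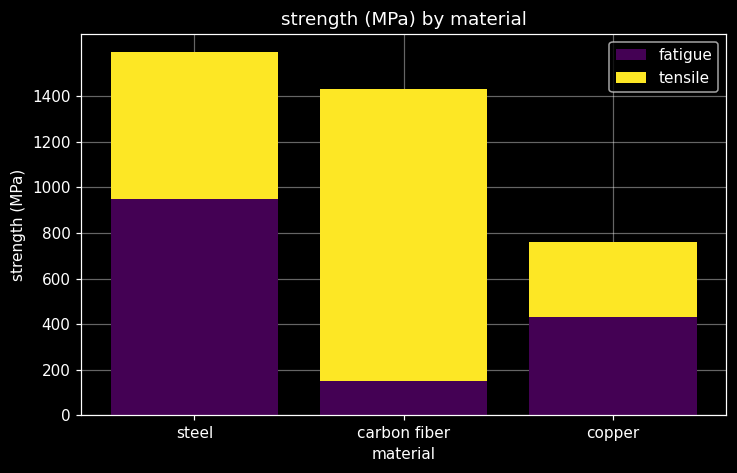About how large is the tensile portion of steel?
≈ 600

tensile top ≈ 1600, bottom ≈ 1000; segment ≈ 600.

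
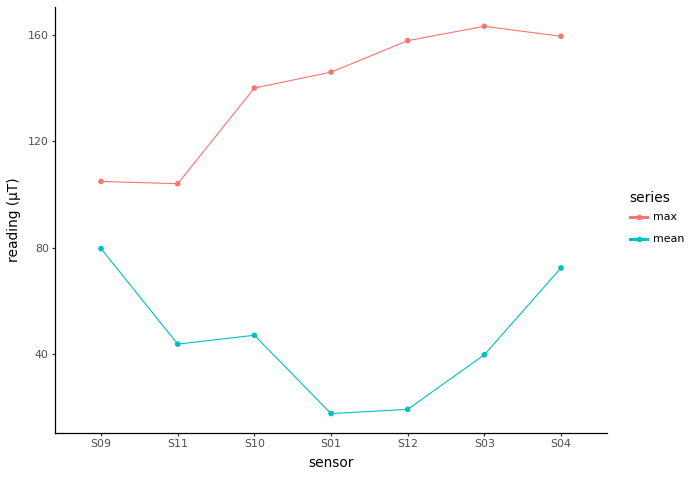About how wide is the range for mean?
Max S09 ≈ 80, min S01 ≈ 20; range ≈ 60.

≈ 60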